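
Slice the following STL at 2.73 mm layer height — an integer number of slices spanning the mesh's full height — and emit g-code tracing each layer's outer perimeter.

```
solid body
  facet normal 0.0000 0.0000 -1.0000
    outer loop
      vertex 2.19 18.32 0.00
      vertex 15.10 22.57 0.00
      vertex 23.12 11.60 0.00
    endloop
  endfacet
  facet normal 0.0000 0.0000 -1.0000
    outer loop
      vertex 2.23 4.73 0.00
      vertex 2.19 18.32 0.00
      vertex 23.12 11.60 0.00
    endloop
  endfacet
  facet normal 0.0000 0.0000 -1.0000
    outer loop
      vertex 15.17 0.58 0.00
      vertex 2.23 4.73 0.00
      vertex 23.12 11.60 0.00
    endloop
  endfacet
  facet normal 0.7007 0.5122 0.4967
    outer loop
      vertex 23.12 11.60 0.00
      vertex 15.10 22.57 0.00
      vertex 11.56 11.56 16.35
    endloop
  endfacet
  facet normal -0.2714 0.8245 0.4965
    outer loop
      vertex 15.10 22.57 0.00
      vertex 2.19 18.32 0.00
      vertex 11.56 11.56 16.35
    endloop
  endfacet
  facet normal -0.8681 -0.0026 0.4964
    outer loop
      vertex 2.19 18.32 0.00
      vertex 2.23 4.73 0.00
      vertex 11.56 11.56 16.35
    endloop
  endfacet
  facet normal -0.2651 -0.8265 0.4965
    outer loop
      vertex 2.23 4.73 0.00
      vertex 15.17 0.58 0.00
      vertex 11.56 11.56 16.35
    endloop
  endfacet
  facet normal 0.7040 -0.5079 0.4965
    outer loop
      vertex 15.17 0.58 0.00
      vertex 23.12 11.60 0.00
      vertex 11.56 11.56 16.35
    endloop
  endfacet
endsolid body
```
; perimeter-only toolpath
G21 ; units = mm
G90 ; absolute positioning
G28 ; home
; layer 1
G0 Z2.73
G0 X21.19 Y11.59
G1 X14.51 Y20.73
G1 X3.75 Y17.19
G1 X3.78 Y5.87
G1 X14.57 Y2.41
G1 X21.19 Y11.59
; layer 2
G0 Z5.45
G0 X19.27 Y11.59
G1 X13.92 Y18.90
G1 X5.31 Y16.07
G1 X5.34 Y7.01
G1 X13.97 Y4.24
G1 X19.27 Y11.59
; layer 3
G0 Z8.18
G0 X17.34 Y11.58
G1 X13.33 Y17.07
G1 X6.88 Y14.94
G1 X6.90 Y8.14
G1 X13.37 Y6.07
G1 X17.34 Y11.58
; layer 4
G0 Z10.90
G0 X15.41 Y11.57
G1 X12.74 Y15.23
G1 X8.44 Y13.81
G1 X8.45 Y9.28
G1 X12.76 Y7.90
G1 X15.41 Y11.57
; layer 5
G0 Z13.62
G0 X13.49 Y11.57
G1 X12.15 Y13.40
G1 X10.00 Y12.69
G1 X10.00 Y10.42
G1 X12.16 Y9.73
G1 X13.49 Y11.57
M2 ; end

The solid is a regular 5-sided pyramid, base circumscribed radius ≈ 11.6 mm, apex at z ≈ 16.4 mm. Slicing at Δz = 2.73 mm — 6 equal slices spanning the solid's height, so layer i sits at z = i·h/6 — gives 5 non-empty perimeters. Each is a 5-segment closed polygon; G0 lifts to the layer z and rapids to the start vertex, then G1 traces the edges. The cross-section shrinks linearly with z (the slice at the apex is degenerate and omitted).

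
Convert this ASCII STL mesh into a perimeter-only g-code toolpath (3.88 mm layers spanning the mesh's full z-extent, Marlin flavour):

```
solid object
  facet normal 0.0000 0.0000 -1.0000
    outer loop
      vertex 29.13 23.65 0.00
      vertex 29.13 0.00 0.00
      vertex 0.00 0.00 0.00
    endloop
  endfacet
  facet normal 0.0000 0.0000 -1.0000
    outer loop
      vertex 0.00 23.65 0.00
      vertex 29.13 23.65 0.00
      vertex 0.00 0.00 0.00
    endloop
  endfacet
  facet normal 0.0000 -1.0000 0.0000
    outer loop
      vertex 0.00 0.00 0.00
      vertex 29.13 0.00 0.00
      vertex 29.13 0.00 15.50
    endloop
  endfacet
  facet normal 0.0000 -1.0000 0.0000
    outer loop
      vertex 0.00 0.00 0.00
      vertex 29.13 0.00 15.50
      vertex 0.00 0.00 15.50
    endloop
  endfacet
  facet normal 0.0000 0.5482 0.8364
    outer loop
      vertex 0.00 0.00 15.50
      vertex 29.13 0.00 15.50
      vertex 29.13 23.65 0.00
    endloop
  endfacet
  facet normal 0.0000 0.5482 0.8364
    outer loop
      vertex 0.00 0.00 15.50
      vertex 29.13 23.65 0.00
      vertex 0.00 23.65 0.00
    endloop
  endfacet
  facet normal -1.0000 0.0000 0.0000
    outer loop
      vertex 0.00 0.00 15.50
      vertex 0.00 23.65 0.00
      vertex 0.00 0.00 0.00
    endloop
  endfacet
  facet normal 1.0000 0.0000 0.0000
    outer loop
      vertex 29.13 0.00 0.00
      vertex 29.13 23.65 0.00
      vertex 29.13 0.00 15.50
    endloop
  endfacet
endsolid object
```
; perimeter-only toolpath
G21 ; units = mm
G90 ; absolute positioning
G28 ; home
; layer 1
G0 Z3.88
G0 X0.00 Y0.00
G1 X29.13 Y0.00
G1 X29.13 Y17.74
G1 X0.00 Y17.74
G1 X0.00 Y0.00
; layer 2
G0 Z7.75
G0 X0.00 Y0.00
G1 X29.13 Y0.00
G1 X29.13 Y11.82
G1 X0.00 Y11.82
G1 X0.00 Y0.00
; layer 3
G0 Z11.62
G0 X0.00 Y0.00
G1 X29.13 Y0.00
G1 X29.13 Y5.91
G1 X0.00 Y5.91
G1 X0.00 Y0.00
M2 ; end

The solid is a wedge (ramp): 29.1 × 23.6 mm base, rising to 15.5 mm along the y=0 edge and sloping linearly to z=0 at y=23.6. Slicing at Δz = 3.88 mm — 4 equal slices spanning the solid's height, so layer i sits at z = i·h/4 — gives 3 non-empty perimeters. Each is a 4-segment closed polygon; G0 lifts to the layer z and rapids to the start vertex, then G1 traces the edges. The cross-section shrinks linearly with z (the slice at the apex is degenerate and omitted).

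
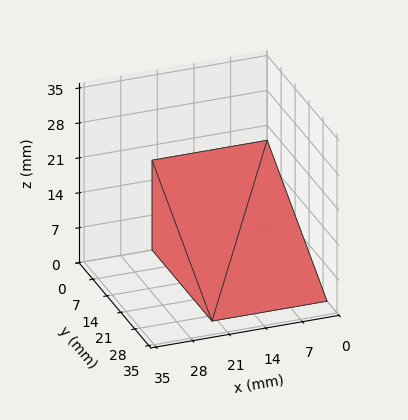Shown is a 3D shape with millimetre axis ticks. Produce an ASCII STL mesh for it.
Reading the render: the shape is a wedge (ramp): 22 × 30 mm base, rising to 18 mm along the y=0 edge and sloping linearly to z=0 at y=30 (dimensions read to the nearest mm from the axis ticks). For the STL, each face is triangulated and given an outward normal.

solid part
  facet normal 0.0000 0.0000 -1.0000
    outer loop
      vertex 22.000 30.000 0.000
      vertex 22.000 0.000 0.000
      vertex 0.000 0.000 0.000
    endloop
  endfacet
  facet normal 0.0000 0.0000 -1.0000
    outer loop
      vertex 0.000 30.000 0.000
      vertex 22.000 30.000 0.000
      vertex 0.000 0.000 0.000
    endloop
  endfacet
  facet normal 0.0000 -1.0000 0.0000
    outer loop
      vertex 0.000 0.000 0.000
      vertex 22.000 0.000 0.000
      vertex 22.000 0.000 18.000
    endloop
  endfacet
  facet normal 0.0000 -1.0000 0.0000
    outer loop
      vertex 0.000 0.000 0.000
      vertex 22.000 0.000 18.000
      vertex 0.000 0.000 18.000
    endloop
  endfacet
  facet normal 0.0000 0.5145 0.8575
    outer loop
      vertex 0.000 0.000 18.000
      vertex 22.000 0.000 18.000
      vertex 22.000 30.000 0.000
    endloop
  endfacet
  facet normal 0.0000 0.5145 0.8575
    outer loop
      vertex 0.000 0.000 18.000
      vertex 22.000 30.000 0.000
      vertex 0.000 30.000 0.000
    endloop
  endfacet
  facet normal -1.0000 0.0000 0.0000
    outer loop
      vertex 0.000 0.000 18.000
      vertex 0.000 30.000 0.000
      vertex 0.000 0.000 0.000
    endloop
  endfacet
  facet normal 1.0000 0.0000 0.0000
    outer loop
      vertex 22.000 0.000 0.000
      vertex 22.000 30.000 0.000
      vertex 22.000 0.000 18.000
    endloop
  endfacet
endsolid part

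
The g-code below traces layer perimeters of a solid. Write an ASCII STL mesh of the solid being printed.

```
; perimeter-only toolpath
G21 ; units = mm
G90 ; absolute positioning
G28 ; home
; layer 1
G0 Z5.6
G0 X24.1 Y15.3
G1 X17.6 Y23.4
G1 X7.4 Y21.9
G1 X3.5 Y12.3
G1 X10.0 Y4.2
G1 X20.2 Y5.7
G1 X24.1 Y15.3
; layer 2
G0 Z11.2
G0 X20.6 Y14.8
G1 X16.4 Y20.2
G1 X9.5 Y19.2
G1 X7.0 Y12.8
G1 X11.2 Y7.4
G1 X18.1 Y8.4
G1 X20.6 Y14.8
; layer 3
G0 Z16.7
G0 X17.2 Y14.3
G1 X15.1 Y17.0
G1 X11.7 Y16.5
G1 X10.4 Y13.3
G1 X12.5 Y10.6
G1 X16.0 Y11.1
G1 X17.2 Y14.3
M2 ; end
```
solid part
  facet normal 0.0000 0.0000 -1.0000
    outer loop
      vertex 5.2 24.6 0.0
      vertex 18.9 26.6 0.0
      vertex 27.5 15.8 0.0
    endloop
  endfacet
  facet normal 0.0000 0.0000 -1.0000
    outer loop
      vertex 0.1 11.8 0.0
      vertex 5.2 24.6 0.0
      vertex 27.5 15.8 0.0
    endloop
  endfacet
  facet normal 0.0000 0.0000 -1.0000
    outer loop
      vertex 8.7 1.0 0.0
      vertex 0.1 11.8 0.0
      vertex 27.5 15.8 0.0
    endloop
  endfacet
  facet normal 0.0000 0.0000 -1.0000
    outer loop
      vertex 22.4 3.0 0.0
      vertex 8.7 1.0 0.0
      vertex 27.5 15.8 0.0
    endloop
  endfacet
  facet normal 0.6893 0.5489 0.4727
    outer loop
      vertex 27.5 15.8 0.0
      vertex 18.9 26.6 0.0
      vertex 13.8 13.8 22.3
    endloop
  endfacet
  facet normal -0.1274 0.8725 0.4717
    outer loop
      vertex 18.9 26.6 0.0
      vertex 5.2 24.6 0.0
      vertex 13.8 13.8 22.3
    endloop
  endfacet
  facet normal -0.8183 0.3260 0.4735
    outer loop
      vertex 5.2 24.6 0.0
      vertex 0.1 11.8 0.0
      vertex 13.8 13.8 22.3
    endloop
  endfacet
  facet normal -0.6893 -0.5489 0.4727
    outer loop
      vertex 0.1 11.8 0.0
      vertex 8.7 1.0 0.0
      vertex 13.8 13.8 22.3
    endloop
  endfacet
  facet normal 0.1274 -0.8725 0.4717
    outer loop
      vertex 8.7 1.0 0.0
      vertex 22.4 3.0 0.0
      vertex 13.8 13.8 22.3
    endloop
  endfacet
  facet normal 0.8183 -0.3260 0.4735
    outer loop
      vertex 22.4 3.0 0.0
      vertex 27.5 15.8 0.0
      vertex 13.8 13.8 22.3
    endloop
  endfacet
endsolid part

The G0 Z moves step by Δz≈5.6 mm. The G1 loops shrink linearly with z, so the solid tapers from its base footprint up to z≈22.3. Closing with a flat bottom cap and the tapered top and triangulating gives 10 facets — a regular 6-sided pyramid, base circumscribed radius ≈ 13.8 mm, apex at z ≈ 22.3 mm.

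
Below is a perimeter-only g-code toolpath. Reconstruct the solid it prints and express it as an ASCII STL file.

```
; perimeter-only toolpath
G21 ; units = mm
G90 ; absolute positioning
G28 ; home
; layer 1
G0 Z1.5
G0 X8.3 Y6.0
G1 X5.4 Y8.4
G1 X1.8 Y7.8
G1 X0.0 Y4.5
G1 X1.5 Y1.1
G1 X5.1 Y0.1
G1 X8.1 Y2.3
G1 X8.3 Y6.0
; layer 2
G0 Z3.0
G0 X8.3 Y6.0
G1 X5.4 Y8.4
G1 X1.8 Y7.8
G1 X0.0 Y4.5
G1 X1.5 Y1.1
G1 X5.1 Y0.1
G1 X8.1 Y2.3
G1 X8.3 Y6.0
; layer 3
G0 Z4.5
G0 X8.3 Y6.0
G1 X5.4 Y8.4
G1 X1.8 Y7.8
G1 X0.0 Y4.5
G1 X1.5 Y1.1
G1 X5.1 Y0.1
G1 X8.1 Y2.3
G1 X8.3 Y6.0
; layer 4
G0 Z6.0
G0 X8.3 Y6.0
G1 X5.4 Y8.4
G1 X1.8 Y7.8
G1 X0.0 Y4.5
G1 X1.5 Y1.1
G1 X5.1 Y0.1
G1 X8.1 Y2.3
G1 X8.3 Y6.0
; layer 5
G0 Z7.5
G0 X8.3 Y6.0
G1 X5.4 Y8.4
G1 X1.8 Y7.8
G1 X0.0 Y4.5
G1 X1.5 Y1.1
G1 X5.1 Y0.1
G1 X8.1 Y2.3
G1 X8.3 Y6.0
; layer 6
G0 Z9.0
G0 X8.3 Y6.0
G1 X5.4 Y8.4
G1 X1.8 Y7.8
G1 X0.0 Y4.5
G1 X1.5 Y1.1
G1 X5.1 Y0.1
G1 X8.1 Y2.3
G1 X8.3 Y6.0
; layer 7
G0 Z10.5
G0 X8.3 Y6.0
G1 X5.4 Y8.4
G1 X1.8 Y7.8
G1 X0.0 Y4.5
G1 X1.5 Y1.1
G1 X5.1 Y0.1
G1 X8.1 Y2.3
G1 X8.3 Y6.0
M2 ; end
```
solid part
  facet normal 0.0000 0.0000 -1.0000
    outer loop
      vertex 1.8 7.8 0.0
      vertex 5.4 8.4 0.0
      vertex 8.3 6.0 0.0
    endloop
  endfacet
  facet normal 0.0000 0.0000 -1.0000
    outer loop
      vertex 0.0 4.5 0.0
      vertex 1.8 7.8 0.0
      vertex 8.3 6.0 0.0
    endloop
  endfacet
  facet normal 0.0000 0.0000 -1.0000
    outer loop
      vertex 1.5 1.1 0.0
      vertex 0.0 4.5 0.0
      vertex 8.3 6.0 0.0
    endloop
  endfacet
  facet normal 0.0000 0.0000 -1.0000
    outer loop
      vertex 5.1 0.1 0.0
      vertex 1.5 1.1 0.0
      vertex 8.3 6.0 0.0
    endloop
  endfacet
  facet normal 0.0000 0.0000 -1.0000
    outer loop
      vertex 8.1 2.3 0.0
      vertex 5.1 0.1 0.0
      vertex 8.3 6.0 0.0
    endloop
  endfacet
  facet normal 0.0000 0.0000 1.0000
    outer loop
      vertex 8.3 6.0 10.5
      vertex 5.4 8.4 10.5
      vertex 1.8 7.8 10.5
    endloop
  endfacet
  facet normal 0.0000 0.0000 1.0000
    outer loop
      vertex 8.3 6.0 10.5
      vertex 1.8 7.8 10.5
      vertex 0.0 4.5 10.5
    endloop
  endfacet
  facet normal 0.0000 0.0000 1.0000
    outer loop
      vertex 8.3 6.0 10.5
      vertex 0.0 4.5 10.5
      vertex 1.5 1.1 10.5
    endloop
  endfacet
  facet normal 0.0000 0.0000 1.0000
    outer loop
      vertex 8.3 6.0 10.5
      vertex 1.5 1.1 10.5
      vertex 5.1 0.1 10.5
    endloop
  endfacet
  facet normal 0.0000 0.0000 1.0000
    outer loop
      vertex 8.3 6.0 10.5
      vertex 5.1 0.1 10.5
      vertex 8.1 2.3 10.5
    endloop
  endfacet
  facet normal 0.6376 0.7704 0.0000
    outer loop
      vertex 8.3 6.0 0.0
      vertex 5.4 8.4 0.0
      vertex 5.4 8.4 10.5
    endloop
  endfacet
  facet normal 0.6376 0.7704 0.0000
    outer loop
      vertex 8.3 6.0 0.0
      vertex 5.4 8.4 10.5
      vertex 8.3 6.0 10.5
    endloop
  endfacet
  facet normal -0.1644 0.9864 0.0000
    outer loop
      vertex 5.4 8.4 0.0
      vertex 1.8 7.8 0.0
      vertex 1.8 7.8 10.5
    endloop
  endfacet
  facet normal -0.1644 0.9864 0.0000
    outer loop
      vertex 5.4 8.4 0.0
      vertex 1.8 7.8 10.5
      vertex 5.4 8.4 10.5
    endloop
  endfacet
  facet normal -0.8779 0.4789 0.0000
    outer loop
      vertex 1.8 7.8 0.0
      vertex 0.0 4.5 0.0
      vertex 0.0 4.5 10.5
    endloop
  endfacet
  facet normal -0.8779 0.4789 0.0000
    outer loop
      vertex 1.8 7.8 0.0
      vertex 0.0 4.5 10.5
      vertex 1.8 7.8 10.5
    endloop
  endfacet
  facet normal -0.9149 -0.4036 0.0000
    outer loop
      vertex 0.0 4.5 0.0
      vertex 1.5 1.1 0.0
      vertex 1.5 1.1 10.5
    endloop
  endfacet
  facet normal -0.9149 -0.4036 0.0000
    outer loop
      vertex 0.0 4.5 0.0
      vertex 1.5 1.1 10.5
      vertex 0.0 4.5 10.5
    endloop
  endfacet
  facet normal -0.2676 -0.9635 0.0000
    outer loop
      vertex 1.5 1.1 0.0
      vertex 5.1 0.1 0.0
      vertex 5.1 0.1 10.5
    endloop
  endfacet
  facet normal -0.2676 -0.9635 0.0000
    outer loop
      vertex 1.5 1.1 0.0
      vertex 5.1 0.1 10.5
      vertex 1.5 1.1 10.5
    endloop
  endfacet
  facet normal 0.5914 -0.8064 0.0000
    outer loop
      vertex 5.1 0.1 0.0
      vertex 8.1 2.3 0.0
      vertex 8.1 2.3 10.5
    endloop
  endfacet
  facet normal 0.5914 -0.8064 0.0000
    outer loop
      vertex 5.1 0.1 0.0
      vertex 8.1 2.3 10.5
      vertex 5.1 0.1 10.5
    endloop
  endfacet
  facet normal 0.9985 -0.0540 0.0000
    outer loop
      vertex 8.1 2.3 0.0
      vertex 8.3 6.0 0.0
      vertex 8.3 6.0 10.5
    endloop
  endfacet
  facet normal 0.9985 -0.0540 0.0000
    outer loop
      vertex 8.1 2.3 0.0
      vertex 8.3 6.0 10.5
      vertex 8.1 2.3 10.5
    endloop
  endfacet
endsolid part

The G0 Z moves step by Δz≈1.5 mm. Every layer's G1 loop is the same polygon, so the solid is a straight extrusion of it from z=0 to z≈10.5. Closing with flat bottom and top caps and triangulating gives 24 facets — a regular 7-sided prism (a cylinder approximated with 7 flat sides), circumscribed radius ≈ 4.3 mm, height ≈ 10.5 mm.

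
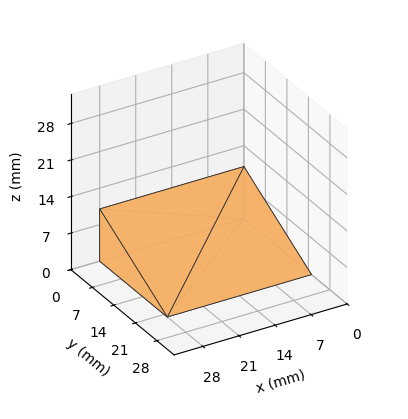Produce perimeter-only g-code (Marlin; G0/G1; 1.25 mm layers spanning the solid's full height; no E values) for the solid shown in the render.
Reading the render: the shape is a wedge (ramp): 28 × 22 mm base, rising to 10 mm along the y=0 edge and sloping linearly to z=0 at y=22 (dimensions read to the nearest mm from the axis ticks). For the g-code, the solid's height is divided into equal slices at the stated Δz and each level perimeter traced with G1 moves after a G0 lift.

; perimeter-only toolpath
G21 ; units = mm
G90 ; absolute positioning
G28 ; home
; layer 1
G0 Z1.25
G0 X0.00 Y0.00
G1 X28.00 Y0.00
G1 X28.00 Y19.25
G1 X0.00 Y19.25
G1 X0.00 Y0.00
; layer 2
G0 Z2.50
G0 X0.00 Y0.00
G1 X28.00 Y0.00
G1 X28.00 Y16.50
G1 X0.00 Y16.50
G1 X0.00 Y0.00
; layer 3
G0 Z3.75
G0 X0.00 Y0.00
G1 X28.00 Y0.00
G1 X28.00 Y13.75
G1 X0.00 Y13.75
G1 X0.00 Y0.00
; layer 4
G0 Z5.00
G0 X0.00 Y0.00
G1 X28.00 Y0.00
G1 X28.00 Y11.00
G1 X0.00 Y11.00
G1 X0.00 Y0.00
; layer 5
G0 Z6.25
G0 X0.00 Y0.00
G1 X28.00 Y0.00
G1 X28.00 Y8.25
G1 X0.00 Y8.25
G1 X0.00 Y0.00
; layer 6
G0 Z7.50
G0 X0.00 Y0.00
G1 X28.00 Y0.00
G1 X28.00 Y5.50
G1 X0.00 Y5.50
G1 X0.00 Y0.00
; layer 7
G0 Z8.75
G0 X0.00 Y0.00
G1 X28.00 Y0.00
G1 X28.00 Y2.75
G1 X0.00 Y2.75
G1 X0.00 Y0.00
M2 ; end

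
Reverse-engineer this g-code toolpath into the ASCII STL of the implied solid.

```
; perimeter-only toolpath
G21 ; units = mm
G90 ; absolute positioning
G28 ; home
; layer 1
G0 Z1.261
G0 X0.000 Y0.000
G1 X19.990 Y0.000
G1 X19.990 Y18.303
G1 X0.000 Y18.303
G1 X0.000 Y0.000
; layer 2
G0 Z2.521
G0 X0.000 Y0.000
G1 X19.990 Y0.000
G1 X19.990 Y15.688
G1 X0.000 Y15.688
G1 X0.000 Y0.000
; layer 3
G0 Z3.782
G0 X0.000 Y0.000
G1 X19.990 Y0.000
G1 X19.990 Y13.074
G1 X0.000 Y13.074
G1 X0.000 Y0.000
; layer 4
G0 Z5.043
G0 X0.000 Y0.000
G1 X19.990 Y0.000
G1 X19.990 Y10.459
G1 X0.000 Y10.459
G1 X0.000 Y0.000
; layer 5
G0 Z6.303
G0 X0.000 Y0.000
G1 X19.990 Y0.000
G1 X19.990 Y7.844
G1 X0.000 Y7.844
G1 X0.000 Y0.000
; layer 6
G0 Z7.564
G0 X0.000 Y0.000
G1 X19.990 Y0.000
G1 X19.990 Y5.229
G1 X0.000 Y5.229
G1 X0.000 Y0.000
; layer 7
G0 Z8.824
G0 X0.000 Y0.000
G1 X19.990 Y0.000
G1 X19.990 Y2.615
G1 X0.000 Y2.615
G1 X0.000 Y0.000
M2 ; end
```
solid part
  facet normal 0.0000 0.0000 -1.0000
    outer loop
      vertex 19.990 20.918 0.000
      vertex 19.990 0.000 0.000
      vertex 0.000 0.000 0.000
    endloop
  endfacet
  facet normal 0.0000 0.0000 -1.0000
    outer loop
      vertex 0.000 20.918 0.000
      vertex 19.990 20.918 0.000
      vertex 0.000 0.000 0.000
    endloop
  endfacet
  facet normal 0.0000 -1.0000 0.0000
    outer loop
      vertex 0.000 0.000 0.000
      vertex 19.990 0.000 0.000
      vertex 19.990 0.000 10.085
    endloop
  endfacet
  facet normal 0.0000 -1.0000 0.0000
    outer loop
      vertex 0.000 0.000 0.000
      vertex 19.990 0.000 10.085
      vertex 0.000 0.000 10.085
    endloop
  endfacet
  facet normal 0.0000 0.4343 0.9008
    outer loop
      vertex 0.000 0.000 10.085
      vertex 19.990 0.000 10.085
      vertex 19.990 20.918 0.000
    endloop
  endfacet
  facet normal 0.0000 0.4343 0.9008
    outer loop
      vertex 0.000 0.000 10.085
      vertex 19.990 20.918 0.000
      vertex 0.000 20.918 0.000
    endloop
  endfacet
  facet normal -1.0000 0.0000 0.0000
    outer loop
      vertex 0.000 0.000 10.085
      vertex 0.000 20.918 0.000
      vertex 0.000 0.000 0.000
    endloop
  endfacet
  facet normal 1.0000 0.0000 0.0000
    outer loop
      vertex 19.990 0.000 0.000
      vertex 19.990 20.918 0.000
      vertex 19.990 0.000 10.085
    endloop
  endfacet
endsolid part

The G0 Z moves step by Δz≈1.261 mm. The G1 loops shrink linearly with z, so the solid tapers from its base footprint up to z≈10.1. Closing with a flat bottom cap and the tapered top and triangulating gives 8 facets — a wedge (ramp): 20 × 20.9 mm base, rising to 10.1 mm along the y=0 edge and sloping linearly to z=0 at y=20.9.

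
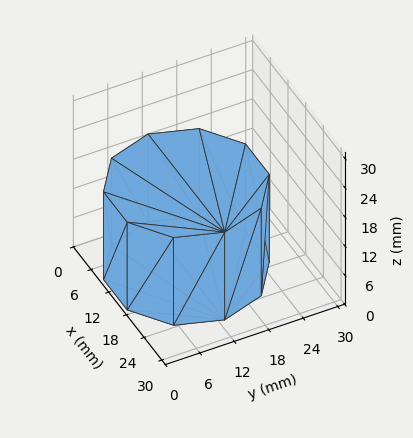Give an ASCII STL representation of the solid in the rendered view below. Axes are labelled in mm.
Reading the render: the shape is a regular 10-sided prism (a cylinder approximated with 10 flat sides), circumscribed radius ≈ 13 mm, height ≈ 18 mm (dimensions read to the nearest mm from the axis ticks). For the STL, each face is triangulated and given an outward normal.

solid part
  facet normal 0.0000 0.0000 -1.0000
    outer loop
      vertex 17.02 25.36 0.00
      vertex 23.52 20.64 0.00
      vertex 26.00 13.00 0.00
    endloop
  endfacet
  facet normal 0.0000 0.0000 -1.0000
    outer loop
      vertex 8.98 25.36 0.00
      vertex 17.02 25.36 0.00
      vertex 26.00 13.00 0.00
    endloop
  endfacet
  facet normal 0.0000 0.0000 -1.0000
    outer loop
      vertex 2.48 20.64 0.00
      vertex 8.98 25.36 0.00
      vertex 26.00 13.00 0.00
    endloop
  endfacet
  facet normal 0.0000 0.0000 -1.0000
    outer loop
      vertex 0.00 13.00 0.00
      vertex 2.48 20.64 0.00
      vertex 26.00 13.00 0.00
    endloop
  endfacet
  facet normal 0.0000 0.0000 -1.0000
    outer loop
      vertex 2.48 5.36 0.00
      vertex 0.00 13.00 0.00
      vertex 26.00 13.00 0.00
    endloop
  endfacet
  facet normal 0.0000 0.0000 -1.0000
    outer loop
      vertex 8.98 0.64 0.00
      vertex 2.48 5.36 0.00
      vertex 26.00 13.00 0.00
    endloop
  endfacet
  facet normal 0.0000 0.0000 -1.0000
    outer loop
      vertex 17.02 0.64 0.00
      vertex 8.98 0.64 0.00
      vertex 26.00 13.00 0.00
    endloop
  endfacet
  facet normal 0.0000 0.0000 -1.0000
    outer loop
      vertex 23.52 5.36 0.00
      vertex 17.02 0.64 0.00
      vertex 26.00 13.00 0.00
    endloop
  endfacet
  facet normal 0.0000 0.0000 1.0000
    outer loop
      vertex 26.00 13.00 18.00
      vertex 23.52 20.64 18.00
      vertex 17.02 25.36 18.00
    endloop
  endfacet
  facet normal 0.0000 0.0000 1.0000
    outer loop
      vertex 26.00 13.00 18.00
      vertex 17.02 25.36 18.00
      vertex 8.98 25.36 18.00
    endloop
  endfacet
  facet normal 0.0000 0.0000 1.0000
    outer loop
      vertex 26.00 13.00 18.00
      vertex 8.98 25.36 18.00
      vertex 2.48 20.64 18.00
    endloop
  endfacet
  facet normal 0.0000 0.0000 1.0000
    outer loop
      vertex 26.00 13.00 18.00
      vertex 2.48 20.64 18.00
      vertex 0.00 13.00 18.00
    endloop
  endfacet
  facet normal 0.0000 0.0000 1.0000
    outer loop
      vertex 26.00 13.00 18.00
      vertex 0.00 13.00 18.00
      vertex 2.48 5.36 18.00
    endloop
  endfacet
  facet normal 0.0000 0.0000 1.0000
    outer loop
      vertex 26.00 13.00 18.00
      vertex 2.48 5.36 18.00
      vertex 8.98 0.64 18.00
    endloop
  endfacet
  facet normal 0.0000 0.0000 1.0000
    outer loop
      vertex 26.00 13.00 18.00
      vertex 8.98 0.64 18.00
      vertex 17.02 0.64 18.00
    endloop
  endfacet
  facet normal 0.0000 0.0000 1.0000
    outer loop
      vertex 26.00 13.00 18.00
      vertex 17.02 0.64 18.00
      vertex 23.52 5.36 18.00
    endloop
  endfacet
  facet normal 0.9511 0.3087 0.0000
    outer loop
      vertex 26.00 13.00 0.00
      vertex 23.52 20.64 0.00
      vertex 23.52 20.64 18.00
    endloop
  endfacet
  facet normal 0.9511 0.3087 0.0000
    outer loop
      vertex 26.00 13.00 0.00
      vertex 23.52 20.64 18.00
      vertex 26.00 13.00 18.00
    endloop
  endfacet
  facet normal 0.5876 0.8092 0.0000
    outer loop
      vertex 23.52 20.64 0.00
      vertex 17.02 25.36 0.00
      vertex 17.02 25.36 18.00
    endloop
  endfacet
  facet normal 0.5876 0.8092 0.0000
    outer loop
      vertex 23.52 20.64 0.00
      vertex 17.02 25.36 18.00
      vertex 23.52 20.64 18.00
    endloop
  endfacet
  facet normal 0.0000 1.0000 0.0000
    outer loop
      vertex 17.02 25.36 0.00
      vertex 8.98 25.36 0.00
      vertex 8.98 25.36 18.00
    endloop
  endfacet
  facet normal 0.0000 1.0000 0.0000
    outer loop
      vertex 17.02 25.36 0.00
      vertex 8.98 25.36 18.00
      vertex 17.02 25.36 18.00
    endloop
  endfacet
  facet normal -0.5876 0.8092 0.0000
    outer loop
      vertex 8.98 25.36 0.00
      vertex 2.48 20.64 0.00
      vertex 2.48 20.64 18.00
    endloop
  endfacet
  facet normal -0.5876 0.8092 0.0000
    outer loop
      vertex 8.98 25.36 0.00
      vertex 2.48 20.64 18.00
      vertex 8.98 25.36 18.00
    endloop
  endfacet
  facet normal -0.9511 0.3087 0.0000
    outer loop
      vertex 2.48 20.64 0.00
      vertex 0.00 13.00 0.00
      vertex 0.00 13.00 18.00
    endloop
  endfacet
  facet normal -0.9511 0.3087 0.0000
    outer loop
      vertex 2.48 20.64 0.00
      vertex 0.00 13.00 18.00
      vertex 2.48 20.64 18.00
    endloop
  endfacet
  facet normal -0.9511 -0.3087 0.0000
    outer loop
      vertex 0.00 13.00 0.00
      vertex 2.48 5.36 0.00
      vertex 2.48 5.36 18.00
    endloop
  endfacet
  facet normal -0.9511 -0.3087 0.0000
    outer loop
      vertex 0.00 13.00 0.00
      vertex 2.48 5.36 18.00
      vertex 0.00 13.00 18.00
    endloop
  endfacet
  facet normal -0.5876 -0.8092 0.0000
    outer loop
      vertex 2.48 5.36 0.00
      vertex 8.98 0.64 0.00
      vertex 8.98 0.64 18.00
    endloop
  endfacet
  facet normal -0.5876 -0.8092 0.0000
    outer loop
      vertex 2.48 5.36 0.00
      vertex 8.98 0.64 18.00
      vertex 2.48 5.36 18.00
    endloop
  endfacet
  facet normal 0.0000 -1.0000 0.0000
    outer loop
      vertex 8.98 0.64 0.00
      vertex 17.02 0.64 0.00
      vertex 17.02 0.64 18.00
    endloop
  endfacet
  facet normal 0.0000 -1.0000 0.0000
    outer loop
      vertex 8.98 0.64 0.00
      vertex 17.02 0.64 18.00
      vertex 8.98 0.64 18.00
    endloop
  endfacet
  facet normal 0.5876 -0.8092 0.0000
    outer loop
      vertex 17.02 0.64 0.00
      vertex 23.52 5.36 0.00
      vertex 23.52 5.36 18.00
    endloop
  endfacet
  facet normal 0.5876 -0.8092 0.0000
    outer loop
      vertex 17.02 0.64 0.00
      vertex 23.52 5.36 18.00
      vertex 17.02 0.64 18.00
    endloop
  endfacet
  facet normal 0.9511 -0.3087 0.0000
    outer loop
      vertex 23.52 5.36 0.00
      vertex 26.00 13.00 0.00
      vertex 26.00 13.00 18.00
    endloop
  endfacet
  facet normal 0.9511 -0.3087 0.0000
    outer loop
      vertex 23.52 5.36 0.00
      vertex 26.00 13.00 18.00
      vertex 23.52 5.36 18.00
    endloop
  endfacet
endsolid part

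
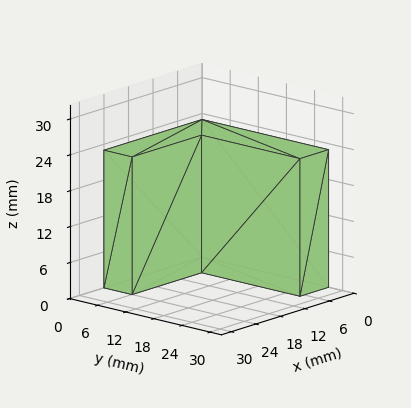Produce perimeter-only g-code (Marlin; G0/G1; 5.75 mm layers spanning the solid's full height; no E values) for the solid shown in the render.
Reading the render: the shape is an L-shaped prism: outer 24 × 27 mm, arm thicknesses ≈ 6 mm (horizontal) and 7 mm (vertical), extruded 23 mm in z (dimensions read to the nearest mm from the axis ticks). For the g-code, the solid's height is divided into equal slices at the stated Δz and each level perimeter traced with G1 moves after a G0 lift.

; perimeter-only toolpath
G21 ; units = mm
G90 ; absolute positioning
G28 ; home
; layer 1
G0 Z5.75
G0 X0.00 Y0.00
G1 X24.00 Y0.00
G1 X24.00 Y6.00
G1 X7.00 Y6.00
G1 X7.00 Y27.00
G1 X0.00 Y27.00
G1 X0.00 Y0.00
; layer 2
G0 Z11.50
G0 X0.00 Y0.00
G1 X24.00 Y0.00
G1 X24.00 Y6.00
G1 X7.00 Y6.00
G1 X7.00 Y27.00
G1 X0.00 Y27.00
G1 X0.00 Y0.00
; layer 3
G0 Z17.25
G0 X0.00 Y0.00
G1 X24.00 Y0.00
G1 X24.00 Y6.00
G1 X7.00 Y6.00
G1 X7.00 Y27.00
G1 X0.00 Y27.00
G1 X0.00 Y0.00
; layer 4
G0 Z23.00
G0 X0.00 Y0.00
G1 X24.00 Y0.00
G1 X24.00 Y6.00
G1 X7.00 Y6.00
G1 X7.00 Y27.00
G1 X0.00 Y27.00
G1 X0.00 Y0.00
M2 ; end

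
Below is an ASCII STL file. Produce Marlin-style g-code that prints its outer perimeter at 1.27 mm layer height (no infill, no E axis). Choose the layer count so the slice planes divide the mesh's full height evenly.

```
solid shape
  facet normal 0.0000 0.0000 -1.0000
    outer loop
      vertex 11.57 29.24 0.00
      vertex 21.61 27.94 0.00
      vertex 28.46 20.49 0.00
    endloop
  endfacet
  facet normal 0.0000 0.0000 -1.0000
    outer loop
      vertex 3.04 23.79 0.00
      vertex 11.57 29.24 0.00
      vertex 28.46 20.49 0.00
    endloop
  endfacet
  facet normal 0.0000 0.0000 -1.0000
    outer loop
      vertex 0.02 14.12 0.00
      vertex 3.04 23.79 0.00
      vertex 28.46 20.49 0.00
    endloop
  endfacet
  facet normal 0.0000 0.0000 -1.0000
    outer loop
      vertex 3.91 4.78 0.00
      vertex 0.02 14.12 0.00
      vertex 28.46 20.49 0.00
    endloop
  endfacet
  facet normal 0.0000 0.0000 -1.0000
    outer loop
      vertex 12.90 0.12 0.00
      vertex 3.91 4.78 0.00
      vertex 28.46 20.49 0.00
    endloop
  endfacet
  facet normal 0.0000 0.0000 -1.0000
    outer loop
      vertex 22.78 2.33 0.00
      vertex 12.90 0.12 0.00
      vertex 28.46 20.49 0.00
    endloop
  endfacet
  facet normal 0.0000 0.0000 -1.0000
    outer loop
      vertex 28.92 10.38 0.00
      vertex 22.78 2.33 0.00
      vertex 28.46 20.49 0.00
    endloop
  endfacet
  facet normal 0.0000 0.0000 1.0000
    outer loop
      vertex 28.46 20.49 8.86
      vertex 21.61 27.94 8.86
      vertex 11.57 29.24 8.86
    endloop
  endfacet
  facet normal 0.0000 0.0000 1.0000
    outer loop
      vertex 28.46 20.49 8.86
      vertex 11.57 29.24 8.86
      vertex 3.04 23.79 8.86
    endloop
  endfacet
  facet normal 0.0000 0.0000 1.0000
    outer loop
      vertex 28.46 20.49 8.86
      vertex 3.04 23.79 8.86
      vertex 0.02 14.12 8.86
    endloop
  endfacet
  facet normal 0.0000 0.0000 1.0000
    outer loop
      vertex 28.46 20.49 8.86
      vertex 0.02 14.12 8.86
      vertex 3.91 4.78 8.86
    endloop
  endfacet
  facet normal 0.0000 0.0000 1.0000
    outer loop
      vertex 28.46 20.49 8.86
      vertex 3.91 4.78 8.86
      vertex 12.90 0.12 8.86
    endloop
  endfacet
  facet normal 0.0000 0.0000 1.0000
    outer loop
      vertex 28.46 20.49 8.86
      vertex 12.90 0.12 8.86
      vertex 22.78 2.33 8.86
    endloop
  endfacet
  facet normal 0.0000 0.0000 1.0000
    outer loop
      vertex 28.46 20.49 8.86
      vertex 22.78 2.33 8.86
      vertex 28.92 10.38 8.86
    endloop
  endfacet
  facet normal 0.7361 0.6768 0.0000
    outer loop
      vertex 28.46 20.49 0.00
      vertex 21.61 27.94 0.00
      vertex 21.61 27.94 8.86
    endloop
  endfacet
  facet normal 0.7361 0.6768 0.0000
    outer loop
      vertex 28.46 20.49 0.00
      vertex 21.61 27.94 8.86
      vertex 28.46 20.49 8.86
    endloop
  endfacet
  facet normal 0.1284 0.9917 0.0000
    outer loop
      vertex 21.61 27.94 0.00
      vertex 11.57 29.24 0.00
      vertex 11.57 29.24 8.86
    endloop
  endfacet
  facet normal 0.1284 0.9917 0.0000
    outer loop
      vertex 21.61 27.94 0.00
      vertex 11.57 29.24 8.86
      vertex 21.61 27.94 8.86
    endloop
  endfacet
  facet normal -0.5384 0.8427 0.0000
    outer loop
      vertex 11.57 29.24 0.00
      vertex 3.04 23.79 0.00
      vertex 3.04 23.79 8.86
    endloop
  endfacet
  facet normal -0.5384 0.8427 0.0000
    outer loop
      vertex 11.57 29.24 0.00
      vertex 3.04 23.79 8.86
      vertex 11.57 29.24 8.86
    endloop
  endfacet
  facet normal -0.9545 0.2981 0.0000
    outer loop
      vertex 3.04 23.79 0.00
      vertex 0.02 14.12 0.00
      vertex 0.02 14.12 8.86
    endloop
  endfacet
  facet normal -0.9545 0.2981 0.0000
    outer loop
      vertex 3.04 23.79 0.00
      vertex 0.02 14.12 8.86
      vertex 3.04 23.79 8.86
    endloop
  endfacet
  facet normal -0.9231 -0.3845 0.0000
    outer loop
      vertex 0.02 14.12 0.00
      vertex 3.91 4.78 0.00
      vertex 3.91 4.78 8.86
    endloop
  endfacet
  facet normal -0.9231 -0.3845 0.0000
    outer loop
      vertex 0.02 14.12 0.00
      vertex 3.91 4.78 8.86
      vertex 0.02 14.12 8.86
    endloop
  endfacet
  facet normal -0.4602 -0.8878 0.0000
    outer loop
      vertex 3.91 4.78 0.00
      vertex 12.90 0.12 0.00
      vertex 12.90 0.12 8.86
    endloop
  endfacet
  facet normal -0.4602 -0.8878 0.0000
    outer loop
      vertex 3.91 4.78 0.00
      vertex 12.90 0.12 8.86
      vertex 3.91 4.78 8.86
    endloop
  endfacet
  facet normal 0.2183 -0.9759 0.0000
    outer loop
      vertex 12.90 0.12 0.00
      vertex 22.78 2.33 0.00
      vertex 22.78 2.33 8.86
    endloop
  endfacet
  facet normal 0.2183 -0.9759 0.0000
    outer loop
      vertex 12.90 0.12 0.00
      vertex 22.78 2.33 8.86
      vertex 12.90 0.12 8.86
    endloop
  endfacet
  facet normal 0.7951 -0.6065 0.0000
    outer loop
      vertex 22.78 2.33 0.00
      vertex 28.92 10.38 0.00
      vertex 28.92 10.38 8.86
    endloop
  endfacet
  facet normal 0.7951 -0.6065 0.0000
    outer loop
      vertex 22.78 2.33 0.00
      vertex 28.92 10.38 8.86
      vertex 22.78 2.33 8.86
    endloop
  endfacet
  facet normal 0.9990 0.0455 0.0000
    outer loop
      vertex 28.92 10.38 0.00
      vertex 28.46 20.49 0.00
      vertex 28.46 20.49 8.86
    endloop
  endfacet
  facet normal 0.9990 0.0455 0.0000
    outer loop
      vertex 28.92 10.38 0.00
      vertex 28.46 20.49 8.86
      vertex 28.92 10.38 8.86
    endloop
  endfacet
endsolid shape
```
; perimeter-only toolpath
G21 ; units = mm
G90 ; absolute positioning
G28 ; home
; layer 1
G0 Z1.27
G0 X28.46 Y20.49
G1 X21.61 Y27.94
G1 X11.57 Y29.24
G1 X3.04 Y23.79
G1 X0.02 Y14.12
G1 X3.91 Y4.78
G1 X12.90 Y0.12
G1 X22.78 Y2.33
G1 X28.92 Y10.38
G1 X28.46 Y20.49
; layer 2
G0 Z2.53
G0 X28.46 Y20.49
G1 X21.61 Y27.94
G1 X11.57 Y29.24
G1 X3.04 Y23.79
G1 X0.02 Y14.12
G1 X3.91 Y4.78
G1 X12.90 Y0.12
G1 X22.78 Y2.33
G1 X28.92 Y10.38
G1 X28.46 Y20.49
; layer 3
G0 Z3.80
G0 X28.46 Y20.49
G1 X21.61 Y27.94
G1 X11.57 Y29.24
G1 X3.04 Y23.79
G1 X0.02 Y14.12
G1 X3.91 Y4.78
G1 X12.90 Y0.12
G1 X22.78 Y2.33
G1 X28.92 Y10.38
G1 X28.46 Y20.49
; layer 4
G0 Z5.06
G0 X28.46 Y20.49
G1 X21.61 Y27.94
G1 X11.57 Y29.24
G1 X3.04 Y23.79
G1 X0.02 Y14.12
G1 X3.91 Y4.78
G1 X12.90 Y0.12
G1 X22.78 Y2.33
G1 X28.92 Y10.38
G1 X28.46 Y20.49
; layer 5
G0 Z6.33
G0 X28.46 Y20.49
G1 X21.61 Y27.94
G1 X11.57 Y29.24
G1 X3.04 Y23.79
G1 X0.02 Y14.12
G1 X3.91 Y4.78
G1 X12.90 Y0.12
G1 X22.78 Y2.33
G1 X28.92 Y10.38
G1 X28.46 Y20.49
; layer 6
G0 Z7.59
G0 X28.46 Y20.49
G1 X21.61 Y27.94
G1 X11.57 Y29.24
G1 X3.04 Y23.79
G1 X0.02 Y14.12
G1 X3.91 Y4.78
G1 X12.90 Y0.12
G1 X22.78 Y2.33
G1 X28.92 Y10.38
G1 X28.46 Y20.49
; layer 7
G0 Z8.86
G0 X28.46 Y20.49
G1 X21.61 Y27.94
G1 X11.57 Y29.24
G1 X3.04 Y23.79
G1 X0.02 Y14.12
G1 X3.91 Y4.78
G1 X12.90 Y0.12
G1 X22.78 Y2.33
G1 X28.92 Y10.38
G1 X28.46 Y20.49
M2 ; end

The solid is a regular 9-sided prism (a cylinder approximated with 9 flat sides), circumscribed radius ≈ 14.8 mm, height ≈ 8.86 mm. Slicing at Δz = 1.27 mm — 7 equal slices spanning the solid's height, so layer i sits at z = i·h/7 — gives 7 non-empty perimeters. Each is a 9-segment closed polygon; G0 lifts to the layer z and rapids to the start vertex, then G1 traces the edges.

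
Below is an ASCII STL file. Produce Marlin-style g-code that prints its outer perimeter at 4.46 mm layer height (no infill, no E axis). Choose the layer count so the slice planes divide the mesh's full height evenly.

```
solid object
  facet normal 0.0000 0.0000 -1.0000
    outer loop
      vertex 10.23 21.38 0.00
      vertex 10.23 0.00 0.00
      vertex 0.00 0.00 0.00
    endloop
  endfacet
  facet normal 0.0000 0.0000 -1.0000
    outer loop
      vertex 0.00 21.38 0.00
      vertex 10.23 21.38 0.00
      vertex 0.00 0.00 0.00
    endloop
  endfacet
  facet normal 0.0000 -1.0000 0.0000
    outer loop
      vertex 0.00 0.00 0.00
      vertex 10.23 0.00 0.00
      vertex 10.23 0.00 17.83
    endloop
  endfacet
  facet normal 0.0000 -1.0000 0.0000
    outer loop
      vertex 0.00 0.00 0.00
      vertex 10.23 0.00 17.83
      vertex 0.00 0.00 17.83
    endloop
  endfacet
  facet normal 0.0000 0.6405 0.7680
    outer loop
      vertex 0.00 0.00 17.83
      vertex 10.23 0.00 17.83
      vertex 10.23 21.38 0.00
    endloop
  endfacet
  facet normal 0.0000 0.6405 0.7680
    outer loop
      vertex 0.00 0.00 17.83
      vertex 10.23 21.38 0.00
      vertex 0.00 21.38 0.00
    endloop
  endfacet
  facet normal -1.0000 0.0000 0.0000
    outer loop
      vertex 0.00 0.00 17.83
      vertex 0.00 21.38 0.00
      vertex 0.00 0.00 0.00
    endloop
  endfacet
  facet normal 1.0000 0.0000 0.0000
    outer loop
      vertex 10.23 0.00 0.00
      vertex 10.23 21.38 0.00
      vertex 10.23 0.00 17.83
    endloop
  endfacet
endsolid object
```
; perimeter-only toolpath
G21 ; units = mm
G90 ; absolute positioning
G28 ; home
; layer 1
G0 Z4.46
G0 X0.00 Y0.00
G1 X10.23 Y0.00
G1 X10.23 Y16.04
G1 X0.00 Y16.04
G1 X0.00 Y0.00
; layer 2
G0 Z8.91
G0 X0.00 Y0.00
G1 X10.23 Y0.00
G1 X10.23 Y10.69
G1 X0.00 Y10.69
G1 X0.00 Y0.00
; layer 3
G0 Z13.37
G0 X0.00 Y0.00
G1 X10.23 Y0.00
G1 X10.23 Y5.34
G1 X0.00 Y5.34
G1 X0.00 Y0.00
M2 ; end

The solid is a wedge (ramp): 10.2 × 21.4 mm base, rising to 17.8 mm along the y=0 edge and sloping linearly to z=0 at y=21.4. Slicing at Δz = 4.46 mm — 4 equal slices spanning the solid's height, so layer i sits at z = i·h/4 — gives 3 non-empty perimeters. Each is a 4-segment closed polygon; G0 lifts to the layer z and rapids to the start vertex, then G1 traces the edges. The cross-section shrinks linearly with z (the slice at the apex is degenerate and omitted).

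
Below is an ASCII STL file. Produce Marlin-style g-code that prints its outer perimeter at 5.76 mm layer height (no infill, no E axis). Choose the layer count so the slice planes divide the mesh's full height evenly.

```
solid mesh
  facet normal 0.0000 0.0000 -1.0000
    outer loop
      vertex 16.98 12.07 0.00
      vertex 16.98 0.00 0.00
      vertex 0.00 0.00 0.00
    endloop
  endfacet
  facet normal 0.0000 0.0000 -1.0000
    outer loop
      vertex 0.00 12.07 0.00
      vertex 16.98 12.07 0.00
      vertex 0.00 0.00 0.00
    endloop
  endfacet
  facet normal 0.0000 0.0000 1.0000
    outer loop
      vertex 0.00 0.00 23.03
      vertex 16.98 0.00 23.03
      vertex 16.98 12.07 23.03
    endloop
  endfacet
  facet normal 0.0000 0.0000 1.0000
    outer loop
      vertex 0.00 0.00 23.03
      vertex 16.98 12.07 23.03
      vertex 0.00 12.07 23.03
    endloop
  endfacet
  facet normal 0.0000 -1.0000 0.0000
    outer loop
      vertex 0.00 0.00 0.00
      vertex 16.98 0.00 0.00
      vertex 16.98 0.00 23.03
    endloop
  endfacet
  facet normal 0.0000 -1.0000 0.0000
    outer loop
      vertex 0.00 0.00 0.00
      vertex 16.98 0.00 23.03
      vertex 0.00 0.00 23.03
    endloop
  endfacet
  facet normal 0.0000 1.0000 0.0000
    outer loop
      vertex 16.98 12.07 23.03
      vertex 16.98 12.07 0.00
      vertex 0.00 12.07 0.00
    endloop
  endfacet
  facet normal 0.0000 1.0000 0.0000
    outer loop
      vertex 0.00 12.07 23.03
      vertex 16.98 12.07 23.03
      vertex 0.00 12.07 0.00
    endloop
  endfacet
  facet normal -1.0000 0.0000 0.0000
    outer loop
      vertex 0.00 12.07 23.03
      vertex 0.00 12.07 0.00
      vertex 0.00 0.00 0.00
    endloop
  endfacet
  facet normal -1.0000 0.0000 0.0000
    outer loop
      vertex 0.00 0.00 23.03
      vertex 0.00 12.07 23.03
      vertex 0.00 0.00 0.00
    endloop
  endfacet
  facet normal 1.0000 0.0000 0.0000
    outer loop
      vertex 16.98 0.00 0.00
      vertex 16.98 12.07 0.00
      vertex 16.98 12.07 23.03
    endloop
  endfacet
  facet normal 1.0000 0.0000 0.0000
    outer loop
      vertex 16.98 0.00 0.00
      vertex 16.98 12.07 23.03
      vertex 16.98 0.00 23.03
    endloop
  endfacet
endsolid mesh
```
; perimeter-only toolpath
G21 ; units = mm
G90 ; absolute positioning
G28 ; home
; layer 1
G0 Z5.76
G0 X0.00 Y0.00
G1 X16.98 Y0.00
G1 X16.98 Y12.07
G1 X0.00 Y12.07
G1 X0.00 Y0.00
; layer 2
G0 Z11.52
G0 X0.00 Y0.00
G1 X16.98 Y0.00
G1 X16.98 Y12.07
G1 X0.00 Y12.07
G1 X0.00 Y0.00
; layer 3
G0 Z17.27
G0 X0.00 Y0.00
G1 X16.98 Y0.00
G1 X16.98 Y12.07
G1 X0.00 Y12.07
G1 X0.00 Y0.00
; layer 4
G0 Z23.03
G0 X0.00 Y0.00
G1 X16.98 Y0.00
G1 X16.98 Y12.07
G1 X0.00 Y12.07
G1 X0.00 Y0.00
M2 ; end

The solid is a rectangular box, roughly 17 × 12.1 mm footprint and 23 mm tall. Slicing at Δz = 5.76 mm — 4 equal slices spanning the solid's height, so layer i sits at z = i·h/4 — gives 4 non-empty perimeters. Each is a 4-segment closed polygon; G0 lifts to the layer z and rapids to the start vertex, then G1 traces the edges.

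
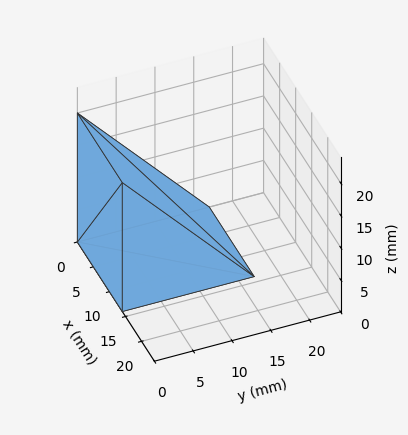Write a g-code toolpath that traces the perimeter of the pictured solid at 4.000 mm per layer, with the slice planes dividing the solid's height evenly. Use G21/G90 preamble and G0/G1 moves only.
Reading the render: the shape is a wedge (ramp): 14 × 17 mm base, rising to 20 mm along the y=0 edge and sloping linearly to z=0 at y=17 (dimensions read to the nearest mm from the axis ticks). For the g-code, the solid's height is divided into equal slices at the stated Δz and each level perimeter traced with G1 moves after a G0 lift.

; perimeter-only toolpath
G21 ; units = mm
G90 ; absolute positioning
G28 ; home
; layer 1
G0 Z4.000
G0 X0.000 Y0.000
G1 X14.000 Y0.000
G1 X14.000 Y13.600
G1 X0.000 Y13.600
G1 X0.000 Y0.000
; layer 2
G0 Z8.000
G0 X0.000 Y0.000
G1 X14.000 Y0.000
G1 X14.000 Y10.200
G1 X0.000 Y10.200
G1 X0.000 Y0.000
; layer 3
G0 Z12.000
G0 X0.000 Y0.000
G1 X14.000 Y0.000
G1 X14.000 Y6.800
G1 X0.000 Y6.800
G1 X0.000 Y0.000
; layer 4
G0 Z16.000
G0 X0.000 Y0.000
G1 X14.000 Y0.000
G1 X14.000 Y3.400
G1 X0.000 Y3.400
G1 X0.000 Y0.000
M2 ; end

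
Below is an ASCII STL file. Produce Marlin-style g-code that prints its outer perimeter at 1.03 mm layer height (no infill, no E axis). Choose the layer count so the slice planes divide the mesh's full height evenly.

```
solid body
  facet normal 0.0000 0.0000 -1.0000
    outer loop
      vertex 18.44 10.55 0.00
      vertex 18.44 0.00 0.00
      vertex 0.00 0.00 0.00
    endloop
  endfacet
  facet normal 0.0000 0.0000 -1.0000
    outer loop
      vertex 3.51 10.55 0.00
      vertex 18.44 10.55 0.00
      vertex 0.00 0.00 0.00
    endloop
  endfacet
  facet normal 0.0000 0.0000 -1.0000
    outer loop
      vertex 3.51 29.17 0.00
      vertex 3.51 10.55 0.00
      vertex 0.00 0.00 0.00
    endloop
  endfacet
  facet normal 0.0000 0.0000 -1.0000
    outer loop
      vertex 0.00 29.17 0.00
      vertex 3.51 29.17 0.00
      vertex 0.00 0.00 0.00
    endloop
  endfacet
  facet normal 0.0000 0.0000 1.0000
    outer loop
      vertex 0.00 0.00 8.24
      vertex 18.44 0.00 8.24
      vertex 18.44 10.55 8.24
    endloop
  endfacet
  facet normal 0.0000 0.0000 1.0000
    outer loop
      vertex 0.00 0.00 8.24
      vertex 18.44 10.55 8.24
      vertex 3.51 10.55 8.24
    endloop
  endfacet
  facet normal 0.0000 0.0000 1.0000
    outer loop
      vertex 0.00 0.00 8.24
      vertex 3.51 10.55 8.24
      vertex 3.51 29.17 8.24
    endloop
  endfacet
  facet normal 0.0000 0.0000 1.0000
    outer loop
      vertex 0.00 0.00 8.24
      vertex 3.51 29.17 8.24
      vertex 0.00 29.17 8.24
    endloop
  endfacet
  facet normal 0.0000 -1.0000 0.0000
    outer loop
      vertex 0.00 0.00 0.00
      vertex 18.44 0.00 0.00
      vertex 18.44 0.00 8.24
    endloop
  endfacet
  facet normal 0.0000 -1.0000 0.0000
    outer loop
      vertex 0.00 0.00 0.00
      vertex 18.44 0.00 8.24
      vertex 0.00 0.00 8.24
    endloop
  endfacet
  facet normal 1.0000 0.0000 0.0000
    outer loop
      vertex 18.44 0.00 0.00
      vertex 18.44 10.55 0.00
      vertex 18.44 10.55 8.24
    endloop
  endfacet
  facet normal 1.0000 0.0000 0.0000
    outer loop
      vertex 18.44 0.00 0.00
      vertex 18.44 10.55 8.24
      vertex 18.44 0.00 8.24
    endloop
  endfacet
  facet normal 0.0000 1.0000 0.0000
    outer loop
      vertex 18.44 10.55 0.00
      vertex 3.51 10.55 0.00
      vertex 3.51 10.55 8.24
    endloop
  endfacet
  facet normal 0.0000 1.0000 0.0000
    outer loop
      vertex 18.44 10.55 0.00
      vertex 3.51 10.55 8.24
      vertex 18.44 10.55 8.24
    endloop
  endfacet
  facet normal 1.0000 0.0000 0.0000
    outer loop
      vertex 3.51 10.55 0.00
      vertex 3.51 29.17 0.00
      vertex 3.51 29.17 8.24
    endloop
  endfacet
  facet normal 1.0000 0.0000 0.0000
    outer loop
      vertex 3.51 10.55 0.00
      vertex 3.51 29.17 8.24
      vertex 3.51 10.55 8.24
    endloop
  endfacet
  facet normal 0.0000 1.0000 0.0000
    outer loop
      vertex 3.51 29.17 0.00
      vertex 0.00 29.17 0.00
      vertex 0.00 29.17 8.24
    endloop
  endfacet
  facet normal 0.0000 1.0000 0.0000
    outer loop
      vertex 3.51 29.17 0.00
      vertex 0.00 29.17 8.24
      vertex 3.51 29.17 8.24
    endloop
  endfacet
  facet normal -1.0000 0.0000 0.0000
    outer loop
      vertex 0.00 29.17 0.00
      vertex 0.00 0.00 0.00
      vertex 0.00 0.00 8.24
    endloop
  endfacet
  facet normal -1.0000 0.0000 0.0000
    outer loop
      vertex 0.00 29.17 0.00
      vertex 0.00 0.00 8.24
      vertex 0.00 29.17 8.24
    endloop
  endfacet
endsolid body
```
; perimeter-only toolpath
G21 ; units = mm
G90 ; absolute positioning
G28 ; home
; layer 1
G0 Z1.03
G0 X0.00 Y0.00
G1 X18.44 Y0.00
G1 X18.44 Y10.55
G1 X3.51 Y10.55
G1 X3.51 Y29.17
G1 X0.00 Y29.17
G1 X0.00 Y0.00
; layer 2
G0 Z2.06
G0 X0.00 Y0.00
G1 X18.44 Y0.00
G1 X18.44 Y10.55
G1 X3.51 Y10.55
G1 X3.51 Y29.17
G1 X0.00 Y29.17
G1 X0.00 Y0.00
; layer 3
G0 Z3.09
G0 X0.00 Y0.00
G1 X18.44 Y0.00
G1 X18.44 Y10.55
G1 X3.51 Y10.55
G1 X3.51 Y29.17
G1 X0.00 Y29.17
G1 X0.00 Y0.00
; layer 4
G0 Z4.12
G0 X0.00 Y0.00
G1 X18.44 Y0.00
G1 X18.44 Y10.55
G1 X3.51 Y10.55
G1 X3.51 Y29.17
G1 X0.00 Y29.17
G1 X0.00 Y0.00
; layer 5
G0 Z5.15
G0 X0.00 Y0.00
G1 X18.44 Y0.00
G1 X18.44 Y10.55
G1 X3.51 Y10.55
G1 X3.51 Y29.17
G1 X0.00 Y29.17
G1 X0.00 Y0.00
; layer 6
G0 Z6.18
G0 X0.00 Y0.00
G1 X18.44 Y0.00
G1 X18.44 Y10.55
G1 X3.51 Y10.55
G1 X3.51 Y29.17
G1 X0.00 Y29.17
G1 X0.00 Y0.00
; layer 7
G0 Z7.21
G0 X0.00 Y0.00
G1 X18.44 Y0.00
G1 X18.44 Y10.55
G1 X3.51 Y10.55
G1 X3.51 Y29.17
G1 X0.00 Y29.17
G1 X0.00 Y0.00
; layer 8
G0 Z8.24
G0 X0.00 Y0.00
G1 X18.44 Y0.00
G1 X18.44 Y10.55
G1 X3.51 Y10.55
G1 X3.51 Y29.17
G1 X0.00 Y29.17
G1 X0.00 Y0.00
M2 ; end

The solid is an L-shaped prism: outer 18.4 × 29.2 mm, arm thicknesses ≈ 10.6 mm (horizontal) and 3.51 mm (vertical), extruded 8.24 mm in z. Slicing at Δz = 1.03 mm — 8 equal slices spanning the solid's height, so layer i sits at z = i·h/8 — gives 8 non-empty perimeters. Each is a 6-segment closed polygon; G0 lifts to the layer z and rapids to the start vertex, then G1 traces the edges.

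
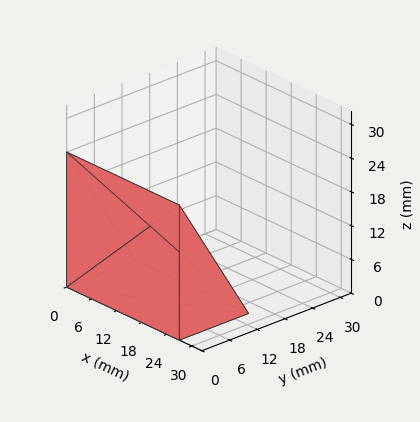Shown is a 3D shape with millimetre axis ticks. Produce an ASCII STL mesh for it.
Reading the render: the shape is a wedge (ramp): 27 × 15 mm base, rising to 24 mm along the y=0 edge and sloping linearly to z=0 at y=15 (dimensions read to the nearest mm from the axis ticks). For the STL, each face is triangulated and given an outward normal.

solid part
  facet normal 0.0000 0.0000 -1.0000
    outer loop
      vertex 27.0 15.0 0.0
      vertex 27.0 0.0 0.0
      vertex 0.0 0.0 0.0
    endloop
  endfacet
  facet normal 0.0000 0.0000 -1.0000
    outer loop
      vertex 0.0 15.0 0.0
      vertex 27.0 15.0 0.0
      vertex 0.0 0.0 0.0
    endloop
  endfacet
  facet normal 0.0000 -1.0000 0.0000
    outer loop
      vertex 0.0 0.0 0.0
      vertex 27.0 0.0 0.0
      vertex 27.0 0.0 24.0
    endloop
  endfacet
  facet normal 0.0000 -1.0000 0.0000
    outer loop
      vertex 0.0 0.0 0.0
      vertex 27.0 0.0 24.0
      vertex 0.0 0.0 24.0
    endloop
  endfacet
  facet normal 0.0000 0.8480 0.5300
    outer loop
      vertex 0.0 0.0 24.0
      vertex 27.0 0.0 24.0
      vertex 27.0 15.0 0.0
    endloop
  endfacet
  facet normal 0.0000 0.8480 0.5300
    outer loop
      vertex 0.0 0.0 24.0
      vertex 27.0 15.0 0.0
      vertex 0.0 15.0 0.0
    endloop
  endfacet
  facet normal -1.0000 0.0000 0.0000
    outer loop
      vertex 0.0 0.0 24.0
      vertex 0.0 15.0 0.0
      vertex 0.0 0.0 0.0
    endloop
  endfacet
  facet normal 1.0000 0.0000 0.0000
    outer loop
      vertex 27.0 0.0 0.0
      vertex 27.0 15.0 0.0
      vertex 27.0 0.0 24.0
    endloop
  endfacet
endsolid part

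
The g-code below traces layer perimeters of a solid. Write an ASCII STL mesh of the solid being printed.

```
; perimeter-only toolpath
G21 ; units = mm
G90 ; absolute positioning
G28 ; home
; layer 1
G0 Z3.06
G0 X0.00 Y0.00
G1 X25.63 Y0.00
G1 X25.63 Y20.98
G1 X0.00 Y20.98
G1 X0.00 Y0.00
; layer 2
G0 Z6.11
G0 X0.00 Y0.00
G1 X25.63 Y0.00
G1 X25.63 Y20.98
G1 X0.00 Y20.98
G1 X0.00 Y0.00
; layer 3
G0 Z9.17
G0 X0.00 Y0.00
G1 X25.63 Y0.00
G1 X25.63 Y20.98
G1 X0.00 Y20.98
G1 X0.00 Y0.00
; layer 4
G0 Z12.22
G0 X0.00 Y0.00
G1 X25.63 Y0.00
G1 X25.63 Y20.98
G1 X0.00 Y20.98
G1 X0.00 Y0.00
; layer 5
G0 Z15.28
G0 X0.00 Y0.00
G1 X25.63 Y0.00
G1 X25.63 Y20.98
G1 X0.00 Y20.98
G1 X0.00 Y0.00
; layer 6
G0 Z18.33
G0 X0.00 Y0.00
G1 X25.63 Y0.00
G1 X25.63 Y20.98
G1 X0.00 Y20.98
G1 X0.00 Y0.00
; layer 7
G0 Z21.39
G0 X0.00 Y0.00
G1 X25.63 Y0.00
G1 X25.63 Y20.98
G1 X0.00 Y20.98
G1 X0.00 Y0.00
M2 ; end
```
solid part
  facet normal 0.0000 0.0000 -1.0000
    outer loop
      vertex 25.63 20.98 0.00
      vertex 25.63 0.00 0.00
      vertex 0.00 0.00 0.00
    endloop
  endfacet
  facet normal 0.0000 0.0000 -1.0000
    outer loop
      vertex 0.00 20.98 0.00
      vertex 25.63 20.98 0.00
      vertex 0.00 0.00 0.00
    endloop
  endfacet
  facet normal 0.0000 0.0000 1.0000
    outer loop
      vertex 0.00 0.00 21.39
      vertex 25.63 0.00 21.39
      vertex 25.63 20.98 21.39
    endloop
  endfacet
  facet normal 0.0000 0.0000 1.0000
    outer loop
      vertex 0.00 0.00 21.39
      vertex 25.63 20.98 21.39
      vertex 0.00 20.98 21.39
    endloop
  endfacet
  facet normal 0.0000 -1.0000 0.0000
    outer loop
      vertex 0.00 0.00 0.00
      vertex 25.63 0.00 0.00
      vertex 25.63 0.00 21.39
    endloop
  endfacet
  facet normal 0.0000 -1.0000 0.0000
    outer loop
      vertex 0.00 0.00 0.00
      vertex 25.63 0.00 21.39
      vertex 0.00 0.00 21.39
    endloop
  endfacet
  facet normal 0.0000 1.0000 0.0000
    outer loop
      vertex 25.63 20.98 21.39
      vertex 25.63 20.98 0.00
      vertex 0.00 20.98 0.00
    endloop
  endfacet
  facet normal 0.0000 1.0000 0.0000
    outer loop
      vertex 0.00 20.98 21.39
      vertex 25.63 20.98 21.39
      vertex 0.00 20.98 0.00
    endloop
  endfacet
  facet normal -1.0000 0.0000 0.0000
    outer loop
      vertex 0.00 20.98 21.39
      vertex 0.00 20.98 0.00
      vertex 0.00 0.00 0.00
    endloop
  endfacet
  facet normal -1.0000 0.0000 0.0000
    outer loop
      vertex 0.00 0.00 21.39
      vertex 0.00 20.98 21.39
      vertex 0.00 0.00 0.00
    endloop
  endfacet
  facet normal 1.0000 0.0000 0.0000
    outer loop
      vertex 25.63 0.00 0.00
      vertex 25.63 20.98 0.00
      vertex 25.63 20.98 21.39
    endloop
  endfacet
  facet normal 1.0000 0.0000 0.0000
    outer loop
      vertex 25.63 0.00 0.00
      vertex 25.63 20.98 21.39
      vertex 25.63 0.00 21.39
    endloop
  endfacet
endsolid part

The G0 Z moves step by Δz≈3.06 mm. Every layer's G1 loop is the same polygon, so the solid is a straight extrusion of it from z=0 to z≈21.4. Closing with flat bottom and top caps and triangulating gives 12 facets — a rectangular box, roughly 25.6 × 21 mm footprint and 21.4 mm tall.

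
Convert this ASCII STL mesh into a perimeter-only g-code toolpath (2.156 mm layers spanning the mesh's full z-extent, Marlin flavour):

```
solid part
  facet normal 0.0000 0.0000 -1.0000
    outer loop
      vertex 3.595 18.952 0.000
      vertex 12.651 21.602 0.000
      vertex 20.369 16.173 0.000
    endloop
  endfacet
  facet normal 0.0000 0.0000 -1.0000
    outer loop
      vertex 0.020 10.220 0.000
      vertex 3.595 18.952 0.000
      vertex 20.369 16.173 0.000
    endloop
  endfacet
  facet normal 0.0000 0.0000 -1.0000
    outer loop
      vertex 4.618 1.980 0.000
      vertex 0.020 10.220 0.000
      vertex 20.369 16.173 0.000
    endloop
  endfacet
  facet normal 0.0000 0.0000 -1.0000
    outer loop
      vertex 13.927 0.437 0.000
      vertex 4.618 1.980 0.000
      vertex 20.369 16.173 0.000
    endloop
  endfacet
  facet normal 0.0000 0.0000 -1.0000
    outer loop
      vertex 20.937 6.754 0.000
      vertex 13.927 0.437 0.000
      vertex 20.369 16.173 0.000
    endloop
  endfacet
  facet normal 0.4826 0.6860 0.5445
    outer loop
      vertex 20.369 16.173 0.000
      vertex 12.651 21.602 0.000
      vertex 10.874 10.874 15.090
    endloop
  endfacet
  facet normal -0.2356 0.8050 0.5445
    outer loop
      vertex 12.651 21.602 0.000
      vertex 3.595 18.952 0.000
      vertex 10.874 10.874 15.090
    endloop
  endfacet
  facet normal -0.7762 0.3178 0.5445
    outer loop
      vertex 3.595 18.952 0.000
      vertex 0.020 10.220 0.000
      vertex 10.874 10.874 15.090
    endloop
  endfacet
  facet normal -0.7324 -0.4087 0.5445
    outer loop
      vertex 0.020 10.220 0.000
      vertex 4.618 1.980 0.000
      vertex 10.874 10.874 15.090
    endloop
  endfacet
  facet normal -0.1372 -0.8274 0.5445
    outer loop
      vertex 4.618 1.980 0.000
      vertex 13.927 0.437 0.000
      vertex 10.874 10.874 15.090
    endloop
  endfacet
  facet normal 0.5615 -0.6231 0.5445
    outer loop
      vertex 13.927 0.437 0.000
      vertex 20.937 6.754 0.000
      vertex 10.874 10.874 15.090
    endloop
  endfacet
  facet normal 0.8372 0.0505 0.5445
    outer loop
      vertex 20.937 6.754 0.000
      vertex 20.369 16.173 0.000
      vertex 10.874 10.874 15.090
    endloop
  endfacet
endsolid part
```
; perimeter-only toolpath
G21 ; units = mm
G90 ; absolute positioning
G28 ; home
; layer 1
G0 Z2.156
G0 X19.013 Y15.416
G1 X12.397 Y20.069
G1 X4.635 Y17.798
G1 X1.571 Y10.313
G1 X5.512 Y3.251
G1 X13.491 Y1.928
G1 X19.499 Y7.343
G1 X19.013 Y15.416
; layer 2
G0 Z4.311
G0 X17.656 Y14.659
G1 X12.143 Y18.537
G1 X5.675 Y16.644
G1 X3.121 Y10.407
G1 X6.405 Y4.521
G1 X13.055 Y3.419
G1 X18.062 Y7.931
G1 X17.656 Y14.659
; layer 3
G0 Z6.467
G0 X16.300 Y13.902
G1 X11.889 Y17.004
G1 X6.715 Y15.490
G1 X4.672 Y10.500
G1 X7.299 Y5.792
G1 X12.619 Y4.910
G1 X16.624 Y8.520
G1 X16.300 Y13.902
; layer 4
G0 Z8.623
G0 X14.943 Y13.145
G1 X11.636 Y15.472
G1 X7.754 Y14.336
G1 X6.222 Y10.594
G1 X8.193 Y7.062
G1 X12.182 Y6.401
G1 X15.187 Y9.108
G1 X14.943 Y13.145
; layer 5
G0 Z10.779
G0 X13.587 Y12.388
G1 X11.382 Y13.939
G1 X8.794 Y13.182
G1 X7.773 Y10.687
G1 X9.087 Y8.333
G1 X11.746 Y7.892
G1 X13.749 Y9.697
G1 X13.587 Y12.388
; layer 6
G0 Z12.934
G0 X12.230 Y11.631
G1 X11.128 Y12.407
G1 X9.834 Y12.028
G1 X9.323 Y10.781
G1 X9.980 Y9.603
G1 X11.310 Y9.383
G1 X12.312 Y10.285
G1 X12.230 Y11.631
M2 ; end

The solid is a regular 7-sided pyramid, base circumscribed radius ≈ 10.9 mm, apex at z ≈ 15.1 mm. Slicing at Δz = 2.156 mm — 7 equal slices spanning the solid's height, so layer i sits at z = i·h/7 — gives 6 non-empty perimeters. Each is a 7-segment closed polygon; G0 lifts to the layer z and rapids to the start vertex, then G1 traces the edges. The cross-section shrinks linearly with z (the slice at the apex is degenerate and omitted).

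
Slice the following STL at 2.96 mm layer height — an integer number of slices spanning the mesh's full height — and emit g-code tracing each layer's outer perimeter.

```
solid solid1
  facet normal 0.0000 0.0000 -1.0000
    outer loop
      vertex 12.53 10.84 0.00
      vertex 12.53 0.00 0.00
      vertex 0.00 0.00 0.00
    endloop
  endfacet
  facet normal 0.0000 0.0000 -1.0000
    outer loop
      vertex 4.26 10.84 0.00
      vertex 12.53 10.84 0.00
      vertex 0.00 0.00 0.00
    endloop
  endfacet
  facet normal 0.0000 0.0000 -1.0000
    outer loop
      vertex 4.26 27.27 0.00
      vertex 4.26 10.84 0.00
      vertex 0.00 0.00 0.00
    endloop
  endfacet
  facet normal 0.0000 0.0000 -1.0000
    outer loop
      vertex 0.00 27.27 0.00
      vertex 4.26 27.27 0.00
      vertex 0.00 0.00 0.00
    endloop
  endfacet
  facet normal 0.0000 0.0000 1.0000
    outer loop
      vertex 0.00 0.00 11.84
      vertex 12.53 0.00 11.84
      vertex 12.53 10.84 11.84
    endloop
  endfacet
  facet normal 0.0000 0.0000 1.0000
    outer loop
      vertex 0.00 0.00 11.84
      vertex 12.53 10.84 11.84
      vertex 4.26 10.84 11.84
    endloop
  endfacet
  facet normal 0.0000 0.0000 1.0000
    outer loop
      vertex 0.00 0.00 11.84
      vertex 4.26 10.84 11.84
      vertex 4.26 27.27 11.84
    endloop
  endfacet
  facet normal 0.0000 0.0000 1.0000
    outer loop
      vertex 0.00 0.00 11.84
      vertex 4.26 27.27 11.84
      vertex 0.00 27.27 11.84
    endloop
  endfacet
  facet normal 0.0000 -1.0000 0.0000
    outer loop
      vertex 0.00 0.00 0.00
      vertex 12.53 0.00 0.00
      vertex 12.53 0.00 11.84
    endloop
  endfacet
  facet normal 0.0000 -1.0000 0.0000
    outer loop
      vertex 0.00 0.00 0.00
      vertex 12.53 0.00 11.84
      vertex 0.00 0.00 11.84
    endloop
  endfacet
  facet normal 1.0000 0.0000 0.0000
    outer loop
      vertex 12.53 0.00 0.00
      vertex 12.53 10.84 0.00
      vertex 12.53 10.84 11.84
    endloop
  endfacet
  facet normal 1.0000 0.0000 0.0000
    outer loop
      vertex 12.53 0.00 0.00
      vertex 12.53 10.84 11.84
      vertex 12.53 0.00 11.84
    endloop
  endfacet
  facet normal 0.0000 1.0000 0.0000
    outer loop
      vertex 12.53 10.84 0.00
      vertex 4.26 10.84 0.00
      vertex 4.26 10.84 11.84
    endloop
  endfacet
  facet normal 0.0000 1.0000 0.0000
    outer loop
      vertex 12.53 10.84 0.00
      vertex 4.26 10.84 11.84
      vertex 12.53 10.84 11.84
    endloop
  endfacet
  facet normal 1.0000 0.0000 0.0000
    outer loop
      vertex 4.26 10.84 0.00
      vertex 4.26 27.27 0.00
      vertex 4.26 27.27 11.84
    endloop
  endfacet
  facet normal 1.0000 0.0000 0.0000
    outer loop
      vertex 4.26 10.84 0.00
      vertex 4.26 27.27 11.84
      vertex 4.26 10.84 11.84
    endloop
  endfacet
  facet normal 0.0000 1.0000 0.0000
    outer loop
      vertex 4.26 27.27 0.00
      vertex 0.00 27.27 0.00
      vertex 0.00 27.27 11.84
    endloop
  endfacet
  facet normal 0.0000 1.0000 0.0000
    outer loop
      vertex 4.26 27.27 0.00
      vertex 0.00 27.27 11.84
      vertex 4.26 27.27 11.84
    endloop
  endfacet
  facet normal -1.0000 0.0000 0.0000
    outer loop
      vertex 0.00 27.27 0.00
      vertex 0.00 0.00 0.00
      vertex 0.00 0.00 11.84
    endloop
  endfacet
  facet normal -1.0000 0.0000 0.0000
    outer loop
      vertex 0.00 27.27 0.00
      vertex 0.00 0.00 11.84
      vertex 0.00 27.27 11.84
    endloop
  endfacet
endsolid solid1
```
; perimeter-only toolpath
G21 ; units = mm
G90 ; absolute positioning
G28 ; home
; layer 1
G0 Z2.96
G0 X0.00 Y0.00
G1 X12.53 Y0.00
G1 X12.53 Y10.84
G1 X4.26 Y10.84
G1 X4.26 Y27.27
G1 X0.00 Y27.27
G1 X0.00 Y0.00
; layer 2
G0 Z5.92
G0 X0.00 Y0.00
G1 X12.53 Y0.00
G1 X12.53 Y10.84
G1 X4.26 Y10.84
G1 X4.26 Y27.27
G1 X0.00 Y27.27
G1 X0.00 Y0.00
; layer 3
G0 Z8.88
G0 X0.00 Y0.00
G1 X12.53 Y0.00
G1 X12.53 Y10.84
G1 X4.26 Y10.84
G1 X4.26 Y27.27
G1 X0.00 Y27.27
G1 X0.00 Y0.00
; layer 4
G0 Z11.84
G0 X0.00 Y0.00
G1 X12.53 Y0.00
G1 X12.53 Y10.84
G1 X4.26 Y10.84
G1 X4.26 Y27.27
G1 X0.00 Y27.27
G1 X0.00 Y0.00
M2 ; end

The solid is an L-shaped prism: outer 12.5 × 27.3 mm, arm thicknesses ≈ 10.8 mm (horizontal) and 4.26 mm (vertical), extruded 11.8 mm in z. Slicing at Δz = 2.96 mm — 4 equal slices spanning the solid's height, so layer i sits at z = i·h/4 — gives 4 non-empty perimeters. Each is a 6-segment closed polygon; G0 lifts to the layer z and rapids to the start vertex, then G1 traces the edges.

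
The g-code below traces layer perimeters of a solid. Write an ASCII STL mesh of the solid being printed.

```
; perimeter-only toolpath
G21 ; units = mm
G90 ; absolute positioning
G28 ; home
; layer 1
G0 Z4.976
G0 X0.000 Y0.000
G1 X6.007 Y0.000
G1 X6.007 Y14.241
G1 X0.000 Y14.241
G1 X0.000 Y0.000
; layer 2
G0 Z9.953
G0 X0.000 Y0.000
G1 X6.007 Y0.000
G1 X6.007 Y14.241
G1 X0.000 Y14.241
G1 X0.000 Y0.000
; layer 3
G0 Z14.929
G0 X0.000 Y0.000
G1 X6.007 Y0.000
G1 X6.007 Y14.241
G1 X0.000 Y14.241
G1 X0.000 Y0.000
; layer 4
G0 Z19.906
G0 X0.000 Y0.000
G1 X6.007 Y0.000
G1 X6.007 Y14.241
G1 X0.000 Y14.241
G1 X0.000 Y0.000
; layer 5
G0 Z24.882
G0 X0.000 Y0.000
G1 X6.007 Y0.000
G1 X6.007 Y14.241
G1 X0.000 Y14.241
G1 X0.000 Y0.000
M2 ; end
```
solid part
  facet normal 0.0000 0.0000 -1.0000
    outer loop
      vertex 6.007 14.241 0.000
      vertex 6.007 0.000 0.000
      vertex 0.000 0.000 0.000
    endloop
  endfacet
  facet normal 0.0000 0.0000 -1.0000
    outer loop
      vertex 0.000 14.241 0.000
      vertex 6.007 14.241 0.000
      vertex 0.000 0.000 0.000
    endloop
  endfacet
  facet normal 0.0000 0.0000 1.0000
    outer loop
      vertex 0.000 0.000 24.882
      vertex 6.007 0.000 24.882
      vertex 6.007 14.241 24.882
    endloop
  endfacet
  facet normal 0.0000 0.0000 1.0000
    outer loop
      vertex 0.000 0.000 24.882
      vertex 6.007 14.241 24.882
      vertex 0.000 14.241 24.882
    endloop
  endfacet
  facet normal 0.0000 -1.0000 0.0000
    outer loop
      vertex 0.000 0.000 0.000
      vertex 6.007 0.000 0.000
      vertex 6.007 0.000 24.882
    endloop
  endfacet
  facet normal 0.0000 -1.0000 0.0000
    outer loop
      vertex 0.000 0.000 0.000
      vertex 6.007 0.000 24.882
      vertex 0.000 0.000 24.882
    endloop
  endfacet
  facet normal 0.0000 1.0000 0.0000
    outer loop
      vertex 6.007 14.241 24.882
      vertex 6.007 14.241 0.000
      vertex 0.000 14.241 0.000
    endloop
  endfacet
  facet normal 0.0000 1.0000 0.0000
    outer loop
      vertex 0.000 14.241 24.882
      vertex 6.007 14.241 24.882
      vertex 0.000 14.241 0.000
    endloop
  endfacet
  facet normal -1.0000 0.0000 0.0000
    outer loop
      vertex 0.000 14.241 24.882
      vertex 0.000 14.241 0.000
      vertex 0.000 0.000 0.000
    endloop
  endfacet
  facet normal -1.0000 0.0000 0.0000
    outer loop
      vertex 0.000 0.000 24.882
      vertex 0.000 14.241 24.882
      vertex 0.000 0.000 0.000
    endloop
  endfacet
  facet normal 1.0000 0.0000 0.0000
    outer loop
      vertex 6.007 0.000 0.000
      vertex 6.007 14.241 0.000
      vertex 6.007 14.241 24.882
    endloop
  endfacet
  facet normal 1.0000 0.0000 0.0000
    outer loop
      vertex 6.007 0.000 0.000
      vertex 6.007 14.241 24.882
      vertex 6.007 0.000 24.882
    endloop
  endfacet
endsolid part

The G0 Z moves step by Δz≈4.976 mm. Every layer's G1 loop is the same polygon, so the solid is a straight extrusion of it from z=0 to z≈24.9. Closing with flat bottom and top caps and triangulating gives 12 facets — a rectangular box, roughly 6.01 × 14.2 mm footprint and 24.9 mm tall.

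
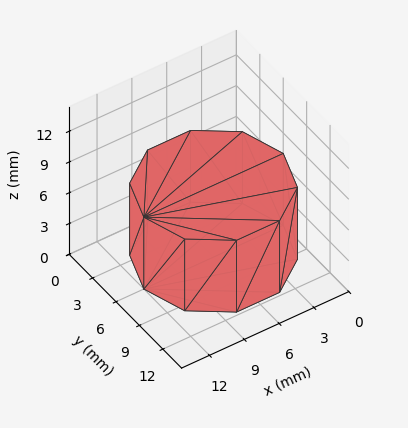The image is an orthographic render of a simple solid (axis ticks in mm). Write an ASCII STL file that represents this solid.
Reading the render: the shape is a regular 10-sided prism (a cylinder approximated with 10 flat sides), circumscribed radius ≈ 6 mm, height ≈ 7 mm (dimensions read to the nearest mm from the axis ticks). For the STL, each face is triangulated and given an outward normal.

solid part
  facet normal 0.0000 0.0000 -1.0000
    outer loop
      vertex 7.854 11.706 0.000
      vertex 10.854 9.527 0.000
      vertex 12.000 6.000 0.000
    endloop
  endfacet
  facet normal 0.0000 0.0000 -1.0000
    outer loop
      vertex 4.146 11.706 0.000
      vertex 7.854 11.706 0.000
      vertex 12.000 6.000 0.000
    endloop
  endfacet
  facet normal 0.0000 0.0000 -1.0000
    outer loop
      vertex 1.146 9.527 0.000
      vertex 4.146 11.706 0.000
      vertex 12.000 6.000 0.000
    endloop
  endfacet
  facet normal 0.0000 0.0000 -1.0000
    outer loop
      vertex 0.000 6.000 0.000
      vertex 1.146 9.527 0.000
      vertex 12.000 6.000 0.000
    endloop
  endfacet
  facet normal 0.0000 0.0000 -1.0000
    outer loop
      vertex 1.146 2.473 0.000
      vertex 0.000 6.000 0.000
      vertex 12.000 6.000 0.000
    endloop
  endfacet
  facet normal 0.0000 0.0000 -1.0000
    outer loop
      vertex 4.146 0.294 0.000
      vertex 1.146 2.473 0.000
      vertex 12.000 6.000 0.000
    endloop
  endfacet
  facet normal 0.0000 0.0000 -1.0000
    outer loop
      vertex 7.854 0.294 0.000
      vertex 4.146 0.294 0.000
      vertex 12.000 6.000 0.000
    endloop
  endfacet
  facet normal 0.0000 0.0000 -1.0000
    outer loop
      vertex 10.854 2.473 0.000
      vertex 7.854 0.294 0.000
      vertex 12.000 6.000 0.000
    endloop
  endfacet
  facet normal 0.0000 0.0000 1.0000
    outer loop
      vertex 12.000 6.000 7.000
      vertex 10.854 9.527 7.000
      vertex 7.854 11.706 7.000
    endloop
  endfacet
  facet normal 0.0000 0.0000 1.0000
    outer loop
      vertex 12.000 6.000 7.000
      vertex 7.854 11.706 7.000
      vertex 4.146 11.706 7.000
    endloop
  endfacet
  facet normal 0.0000 0.0000 1.0000
    outer loop
      vertex 12.000 6.000 7.000
      vertex 4.146 11.706 7.000
      vertex 1.146 9.527 7.000
    endloop
  endfacet
  facet normal 0.0000 0.0000 1.0000
    outer loop
      vertex 12.000 6.000 7.000
      vertex 1.146 9.527 7.000
      vertex 0.000 6.000 7.000
    endloop
  endfacet
  facet normal 0.0000 0.0000 1.0000
    outer loop
      vertex 12.000 6.000 7.000
      vertex 0.000 6.000 7.000
      vertex 1.146 2.473 7.000
    endloop
  endfacet
  facet normal 0.0000 0.0000 1.0000
    outer loop
      vertex 12.000 6.000 7.000
      vertex 1.146 2.473 7.000
      vertex 4.146 0.294 7.000
    endloop
  endfacet
  facet normal 0.0000 0.0000 1.0000
    outer loop
      vertex 12.000 6.000 7.000
      vertex 4.146 0.294 7.000
      vertex 7.854 0.294 7.000
    endloop
  endfacet
  facet normal 0.0000 0.0000 1.0000
    outer loop
      vertex 12.000 6.000 7.000
      vertex 7.854 0.294 7.000
      vertex 10.854 2.473 7.000
    endloop
  endfacet
  facet normal 0.9511 0.3090 0.0000
    outer loop
      vertex 12.000 6.000 0.000
      vertex 10.854 9.527 0.000
      vertex 10.854 9.527 7.000
    endloop
  endfacet
  facet normal 0.9511 0.3090 0.0000
    outer loop
      vertex 12.000 6.000 0.000
      vertex 10.854 9.527 7.000
      vertex 12.000 6.000 7.000
    endloop
  endfacet
  facet normal 0.5877 0.8091 0.0000
    outer loop
      vertex 10.854 9.527 0.000
      vertex 7.854 11.706 0.000
      vertex 7.854 11.706 7.000
    endloop
  endfacet
  facet normal 0.5877 0.8091 0.0000
    outer loop
      vertex 10.854 9.527 0.000
      vertex 7.854 11.706 7.000
      vertex 10.854 9.527 7.000
    endloop
  endfacet
  facet normal 0.0000 1.0000 0.0000
    outer loop
      vertex 7.854 11.706 0.000
      vertex 4.146 11.706 0.000
      vertex 4.146 11.706 7.000
    endloop
  endfacet
  facet normal 0.0000 1.0000 0.0000
    outer loop
      vertex 7.854 11.706 0.000
      vertex 4.146 11.706 7.000
      vertex 7.854 11.706 7.000
    endloop
  endfacet
  facet normal -0.5877 0.8091 0.0000
    outer loop
      vertex 4.146 11.706 0.000
      vertex 1.146 9.527 0.000
      vertex 1.146 9.527 7.000
    endloop
  endfacet
  facet normal -0.5877 0.8091 0.0000
    outer loop
      vertex 4.146 11.706 0.000
      vertex 1.146 9.527 7.000
      vertex 4.146 11.706 7.000
    endloop
  endfacet
  facet normal -0.9511 0.3090 0.0000
    outer loop
      vertex 1.146 9.527 0.000
      vertex 0.000 6.000 0.000
      vertex 0.000 6.000 7.000
    endloop
  endfacet
  facet normal -0.9511 0.3090 0.0000
    outer loop
      vertex 1.146 9.527 0.000
      vertex 0.000 6.000 7.000
      vertex 1.146 9.527 7.000
    endloop
  endfacet
  facet normal -0.9511 -0.3090 0.0000
    outer loop
      vertex 0.000 6.000 0.000
      vertex 1.146 2.473 0.000
      vertex 1.146 2.473 7.000
    endloop
  endfacet
  facet normal -0.9511 -0.3090 0.0000
    outer loop
      vertex 0.000 6.000 0.000
      vertex 1.146 2.473 7.000
      vertex 0.000 6.000 7.000
    endloop
  endfacet
  facet normal -0.5877 -0.8091 0.0000
    outer loop
      vertex 1.146 2.473 0.000
      vertex 4.146 0.294 0.000
      vertex 4.146 0.294 7.000
    endloop
  endfacet
  facet normal -0.5877 -0.8091 0.0000
    outer loop
      vertex 1.146 2.473 0.000
      vertex 4.146 0.294 7.000
      vertex 1.146 2.473 7.000
    endloop
  endfacet
  facet normal 0.0000 -1.0000 0.0000
    outer loop
      vertex 4.146 0.294 0.000
      vertex 7.854 0.294 0.000
      vertex 7.854 0.294 7.000
    endloop
  endfacet
  facet normal 0.0000 -1.0000 0.0000
    outer loop
      vertex 4.146 0.294 0.000
      vertex 7.854 0.294 7.000
      vertex 4.146 0.294 7.000
    endloop
  endfacet
  facet normal 0.5877 -0.8091 0.0000
    outer loop
      vertex 7.854 0.294 0.000
      vertex 10.854 2.473 0.000
      vertex 10.854 2.473 7.000
    endloop
  endfacet
  facet normal 0.5877 -0.8091 0.0000
    outer loop
      vertex 7.854 0.294 0.000
      vertex 10.854 2.473 7.000
      vertex 7.854 0.294 7.000
    endloop
  endfacet
  facet normal 0.9511 -0.3090 0.0000
    outer loop
      vertex 10.854 2.473 0.000
      vertex 12.000 6.000 0.000
      vertex 12.000 6.000 7.000
    endloop
  endfacet
  facet normal 0.9511 -0.3090 0.0000
    outer loop
      vertex 10.854 2.473 0.000
      vertex 12.000 6.000 7.000
      vertex 10.854 2.473 7.000
    endloop
  endfacet
endsolid part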